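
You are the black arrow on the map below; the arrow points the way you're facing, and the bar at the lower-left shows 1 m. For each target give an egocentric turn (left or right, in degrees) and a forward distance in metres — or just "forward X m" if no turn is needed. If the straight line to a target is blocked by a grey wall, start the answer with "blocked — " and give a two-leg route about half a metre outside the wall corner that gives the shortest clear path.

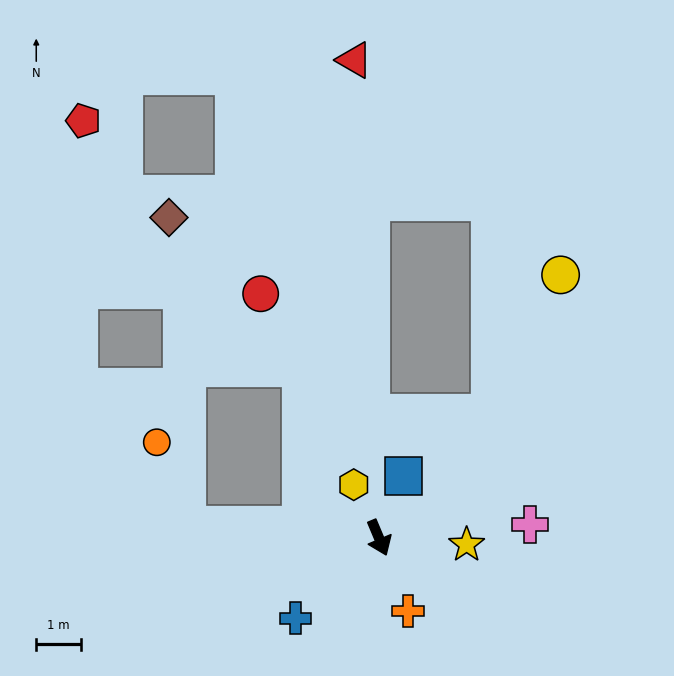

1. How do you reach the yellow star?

turn left 63°, forward 2.0 m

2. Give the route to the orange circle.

blocked — turn right 117°, forward 4.3 m, then turn right 66°, forward 2.0 m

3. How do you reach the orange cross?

forward 1.8 m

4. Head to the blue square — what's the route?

turn left 136°, forward 1.5 m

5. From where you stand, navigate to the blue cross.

turn right 69°, forward 2.6 m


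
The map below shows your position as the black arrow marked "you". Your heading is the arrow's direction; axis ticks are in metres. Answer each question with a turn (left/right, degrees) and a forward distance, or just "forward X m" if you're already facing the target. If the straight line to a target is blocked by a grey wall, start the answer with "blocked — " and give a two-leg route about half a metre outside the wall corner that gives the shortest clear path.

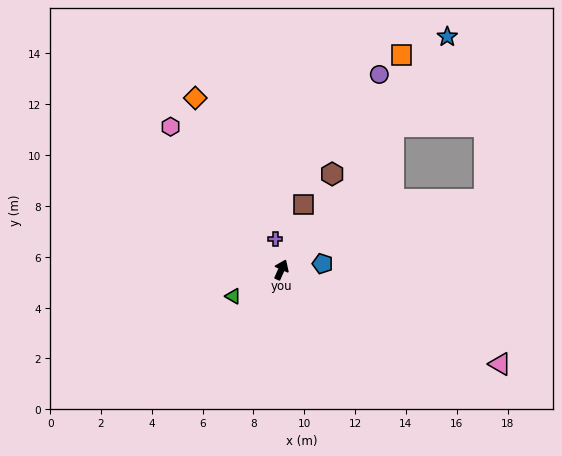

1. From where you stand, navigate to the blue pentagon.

turn right 58°, forward 1.6 m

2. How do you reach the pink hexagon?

turn left 62°, forward 7.1 m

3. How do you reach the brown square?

turn left 5°, forward 2.7 m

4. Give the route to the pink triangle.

turn right 89°, forward 9.4 m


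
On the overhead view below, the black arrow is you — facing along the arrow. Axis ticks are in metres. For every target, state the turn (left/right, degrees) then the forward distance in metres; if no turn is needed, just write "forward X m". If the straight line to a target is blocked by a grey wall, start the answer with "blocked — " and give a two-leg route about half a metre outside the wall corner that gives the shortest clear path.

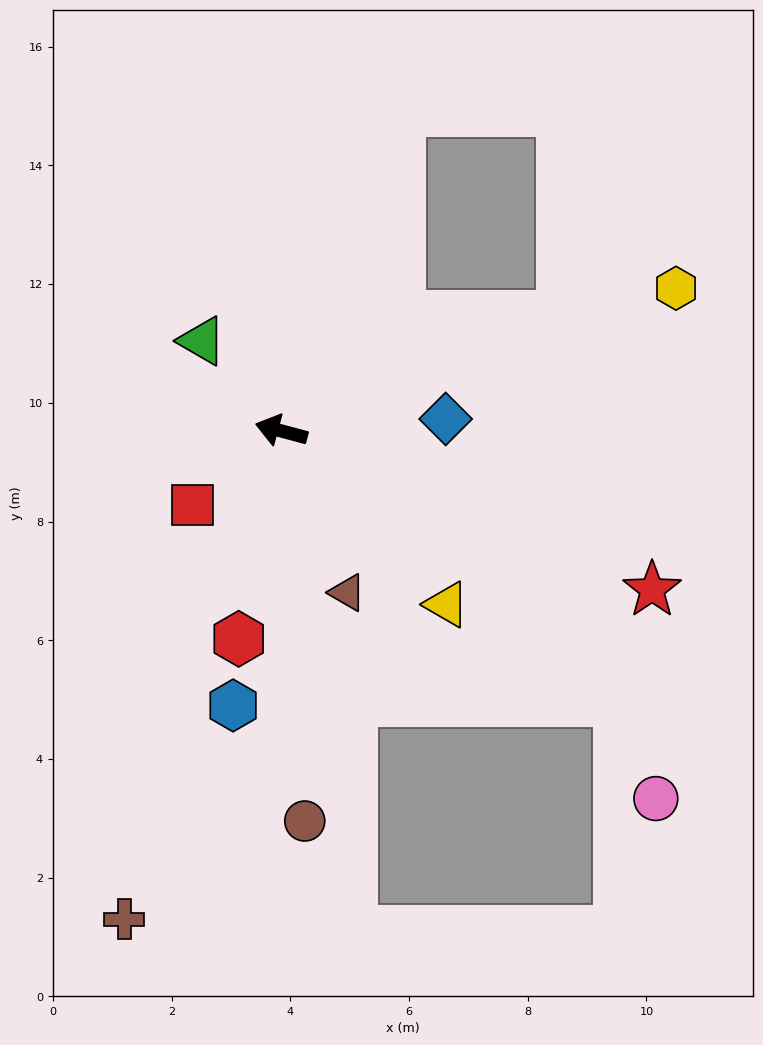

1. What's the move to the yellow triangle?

turn left 149°, forward 4.0 m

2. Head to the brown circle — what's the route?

turn left 108°, forward 6.6 m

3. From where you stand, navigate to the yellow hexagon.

turn right 145°, forward 7.1 m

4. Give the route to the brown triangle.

turn left 127°, forward 2.9 m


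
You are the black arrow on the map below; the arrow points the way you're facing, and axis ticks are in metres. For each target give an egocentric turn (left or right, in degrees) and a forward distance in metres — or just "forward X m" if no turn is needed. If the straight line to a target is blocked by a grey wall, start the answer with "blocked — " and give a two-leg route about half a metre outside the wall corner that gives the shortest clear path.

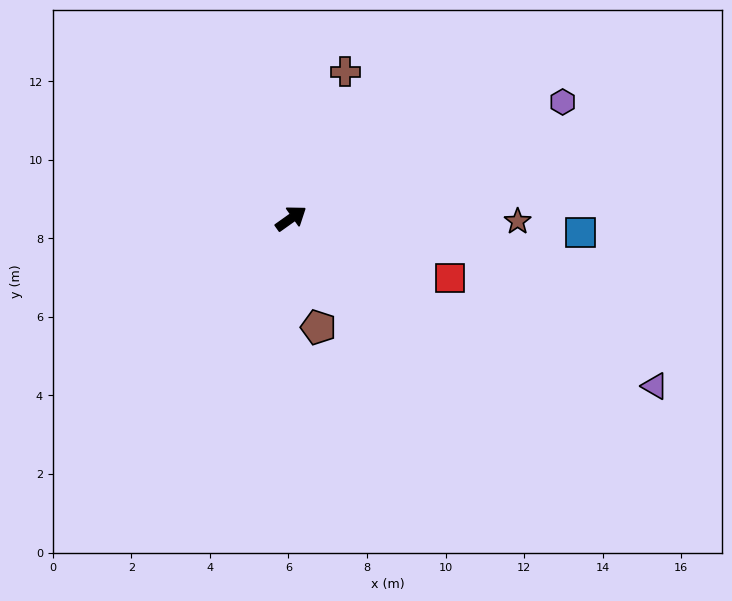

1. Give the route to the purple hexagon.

turn right 12°, forward 7.5 m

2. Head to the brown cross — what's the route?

turn left 34°, forward 4.0 m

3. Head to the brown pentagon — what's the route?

turn right 111°, forward 2.9 m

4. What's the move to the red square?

turn right 56°, forward 4.3 m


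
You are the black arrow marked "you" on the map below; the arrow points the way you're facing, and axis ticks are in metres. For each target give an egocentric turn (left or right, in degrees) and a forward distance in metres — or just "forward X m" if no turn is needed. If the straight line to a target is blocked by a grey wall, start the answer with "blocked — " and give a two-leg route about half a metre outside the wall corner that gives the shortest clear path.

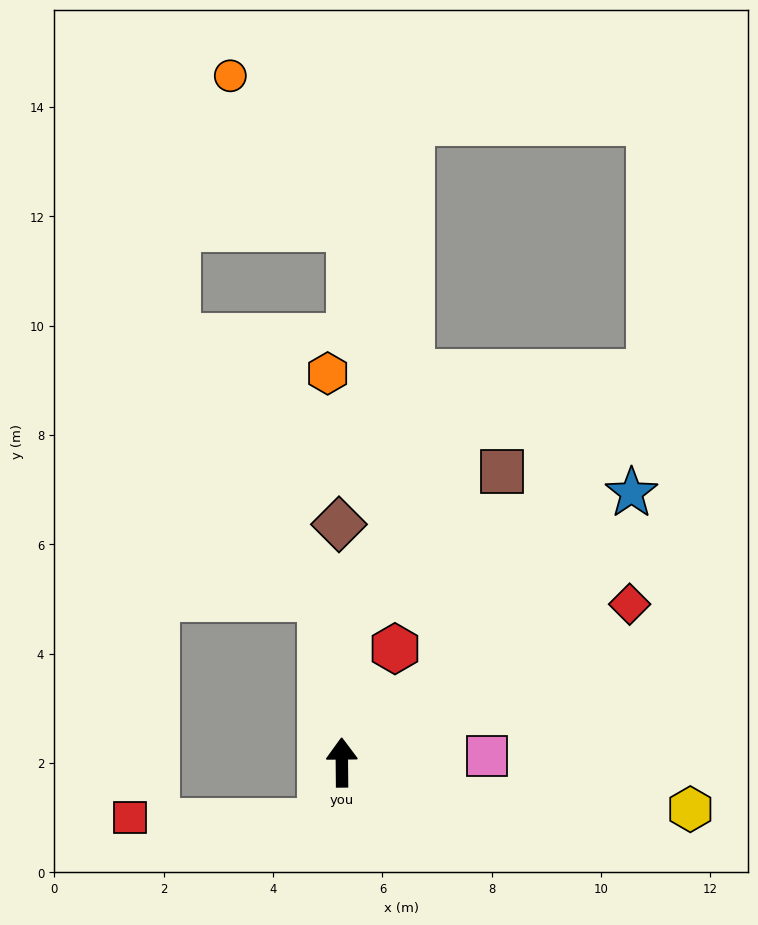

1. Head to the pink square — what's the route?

turn right 88°, forward 2.7 m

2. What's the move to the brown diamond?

forward 4.4 m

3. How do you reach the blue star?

turn right 48°, forward 7.2 m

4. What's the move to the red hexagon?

turn right 26°, forward 2.3 m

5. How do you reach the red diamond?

turn right 62°, forward 6.0 m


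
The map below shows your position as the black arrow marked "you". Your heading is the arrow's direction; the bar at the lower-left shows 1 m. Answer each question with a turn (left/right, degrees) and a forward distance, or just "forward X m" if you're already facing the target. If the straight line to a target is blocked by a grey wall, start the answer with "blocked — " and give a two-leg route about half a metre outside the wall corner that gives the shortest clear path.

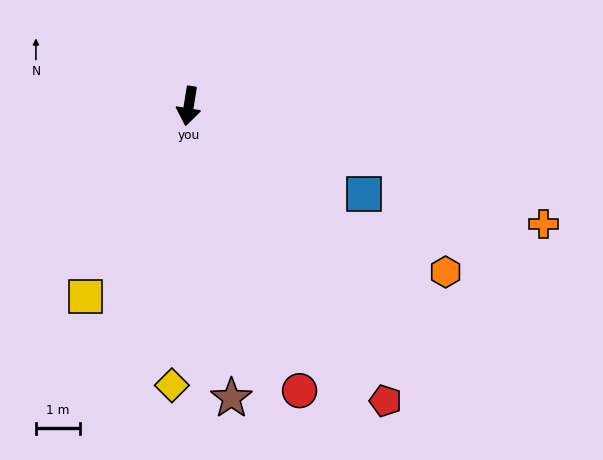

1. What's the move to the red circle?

turn left 30°, forward 7.0 m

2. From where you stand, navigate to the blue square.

turn left 73°, forward 4.5 m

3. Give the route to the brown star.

turn left 17°, forward 6.7 m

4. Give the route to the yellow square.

turn right 19°, forward 4.9 m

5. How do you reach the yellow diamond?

turn left 6°, forward 6.4 m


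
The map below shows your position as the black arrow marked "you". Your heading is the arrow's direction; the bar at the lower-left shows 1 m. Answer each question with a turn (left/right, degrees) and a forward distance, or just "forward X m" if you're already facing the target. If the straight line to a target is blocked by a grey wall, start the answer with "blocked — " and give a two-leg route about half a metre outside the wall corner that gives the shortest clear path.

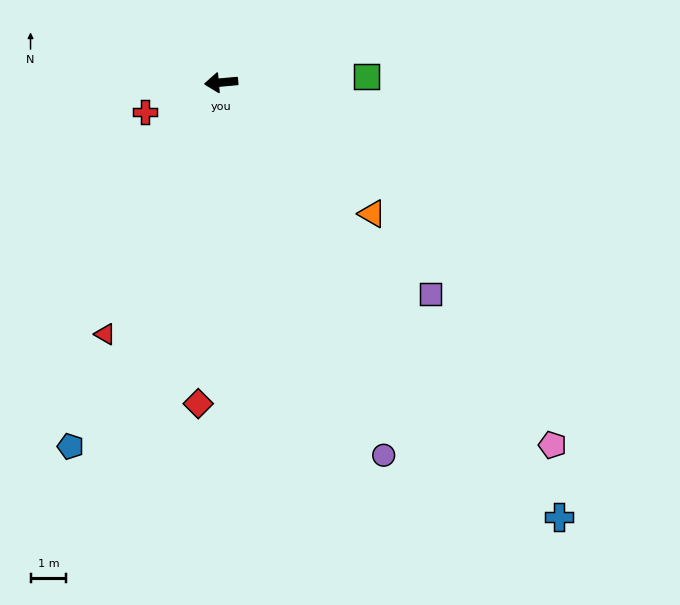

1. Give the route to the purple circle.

turn left 108°, forward 11.3 m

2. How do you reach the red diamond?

turn left 81°, forward 9.0 m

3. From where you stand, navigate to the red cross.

turn left 16°, forward 2.3 m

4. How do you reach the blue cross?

turn left 123°, forward 15.3 m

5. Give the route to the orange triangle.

turn left 134°, forward 5.6 m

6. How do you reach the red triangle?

turn left 60°, forward 7.7 m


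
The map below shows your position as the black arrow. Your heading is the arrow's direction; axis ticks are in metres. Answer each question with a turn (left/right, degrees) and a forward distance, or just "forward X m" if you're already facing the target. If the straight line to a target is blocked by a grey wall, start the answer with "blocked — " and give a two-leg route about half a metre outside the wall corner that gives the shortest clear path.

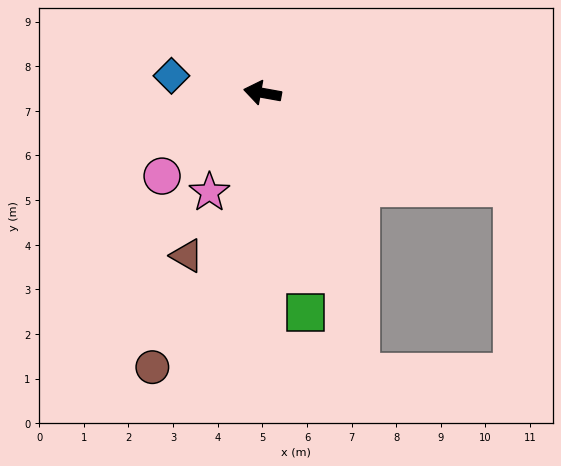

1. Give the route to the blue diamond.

forward 2.1 m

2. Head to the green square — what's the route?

turn left 111°, forward 5.0 m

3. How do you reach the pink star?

turn left 72°, forward 2.5 m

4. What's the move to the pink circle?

turn left 50°, forward 2.9 m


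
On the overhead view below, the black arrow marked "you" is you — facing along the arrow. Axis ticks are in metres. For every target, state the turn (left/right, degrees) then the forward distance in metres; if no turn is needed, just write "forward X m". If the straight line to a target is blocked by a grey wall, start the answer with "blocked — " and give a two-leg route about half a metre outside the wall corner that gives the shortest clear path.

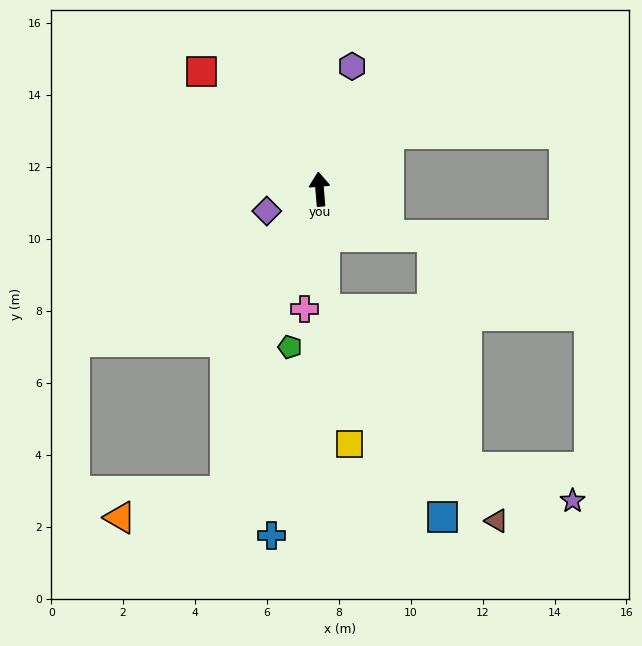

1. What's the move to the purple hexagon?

turn right 19°, forward 3.5 m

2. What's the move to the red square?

turn left 40°, forward 4.6 m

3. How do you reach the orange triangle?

blocked — turn left 158°, forward 8.8 m, then turn right 59°, forward 3.0 m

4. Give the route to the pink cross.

turn left 168°, forward 3.4 m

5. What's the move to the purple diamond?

turn left 108°, forward 1.6 m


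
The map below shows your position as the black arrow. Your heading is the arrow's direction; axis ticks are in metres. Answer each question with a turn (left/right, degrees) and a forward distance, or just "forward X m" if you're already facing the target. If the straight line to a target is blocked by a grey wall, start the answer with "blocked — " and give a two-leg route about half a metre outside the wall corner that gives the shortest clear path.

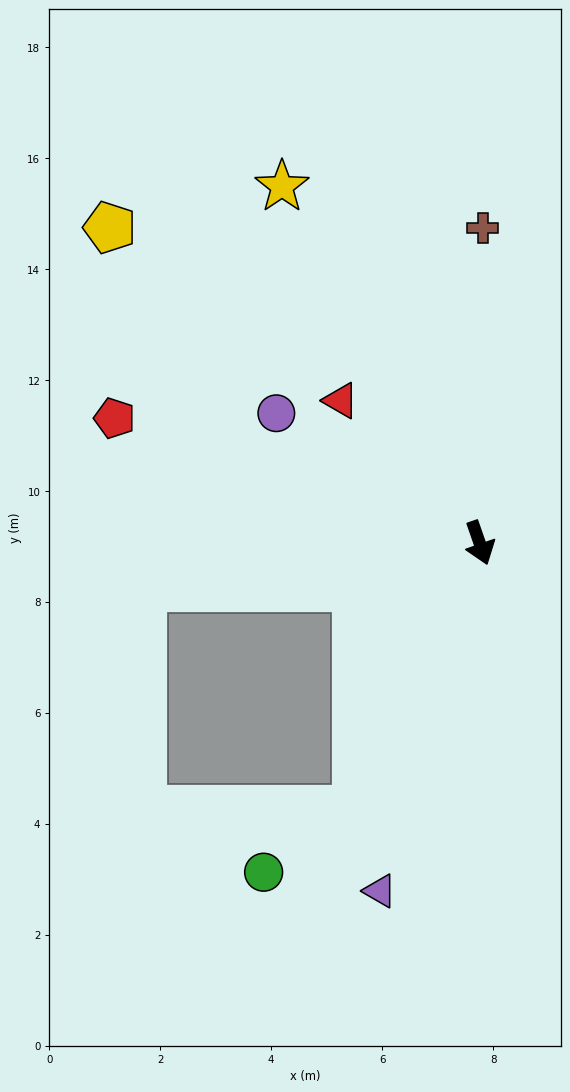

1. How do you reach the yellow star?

turn right 170°, forward 7.3 m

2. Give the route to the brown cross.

turn left 160°, forward 5.7 m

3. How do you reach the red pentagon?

turn right 128°, forward 7.0 m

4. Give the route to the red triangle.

turn right 155°, forward 3.6 m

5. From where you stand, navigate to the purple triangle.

turn right 35°, forward 6.5 m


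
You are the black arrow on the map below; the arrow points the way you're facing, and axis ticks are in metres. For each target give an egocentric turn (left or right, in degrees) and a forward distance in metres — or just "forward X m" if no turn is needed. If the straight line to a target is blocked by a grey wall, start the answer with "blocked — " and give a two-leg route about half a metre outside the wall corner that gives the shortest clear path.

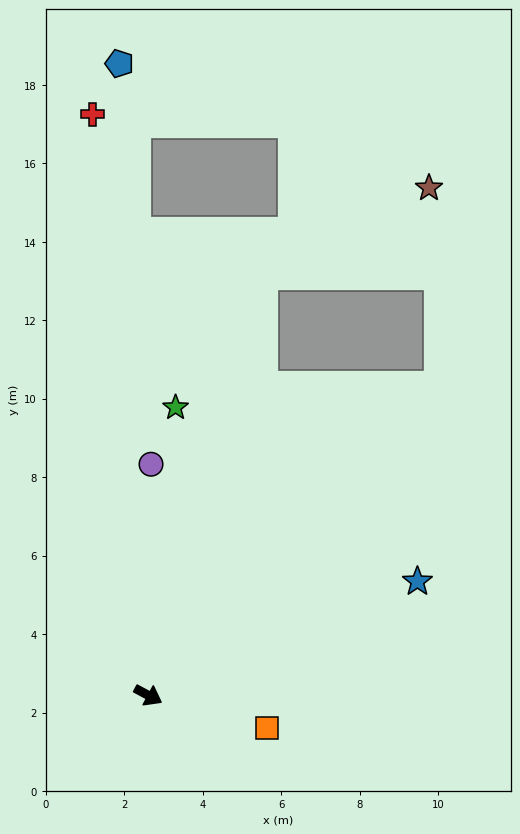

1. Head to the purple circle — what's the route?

turn left 118°, forward 5.9 m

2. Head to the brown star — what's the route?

blocked — turn left 103°, forward 11.1 m, then turn right 48°, forward 4.8 m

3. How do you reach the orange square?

turn left 13°, forward 3.1 m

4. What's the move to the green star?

turn left 113°, forward 7.4 m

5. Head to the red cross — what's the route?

turn left 124°, forward 14.9 m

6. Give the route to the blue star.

turn left 51°, forward 7.5 m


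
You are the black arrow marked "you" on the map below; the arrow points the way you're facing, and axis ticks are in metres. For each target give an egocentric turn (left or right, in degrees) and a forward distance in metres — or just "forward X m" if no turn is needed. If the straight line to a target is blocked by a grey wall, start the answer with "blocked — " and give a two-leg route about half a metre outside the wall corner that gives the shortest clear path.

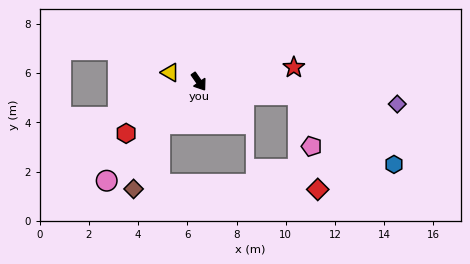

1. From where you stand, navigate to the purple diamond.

turn left 49°, forward 8.1 m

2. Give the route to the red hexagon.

turn right 89°, forward 3.6 m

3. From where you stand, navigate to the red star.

turn left 64°, forward 3.9 m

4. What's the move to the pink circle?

turn right 78°, forward 5.5 m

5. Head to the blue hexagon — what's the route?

blocked — turn left 48°, forward 4.1 m, then turn right 29°, forward 4.8 m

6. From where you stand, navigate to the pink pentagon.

blocked — turn left 48°, forward 4.1 m, then turn right 68°, forward 2.1 m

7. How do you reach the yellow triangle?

turn right 142°, forward 1.2 m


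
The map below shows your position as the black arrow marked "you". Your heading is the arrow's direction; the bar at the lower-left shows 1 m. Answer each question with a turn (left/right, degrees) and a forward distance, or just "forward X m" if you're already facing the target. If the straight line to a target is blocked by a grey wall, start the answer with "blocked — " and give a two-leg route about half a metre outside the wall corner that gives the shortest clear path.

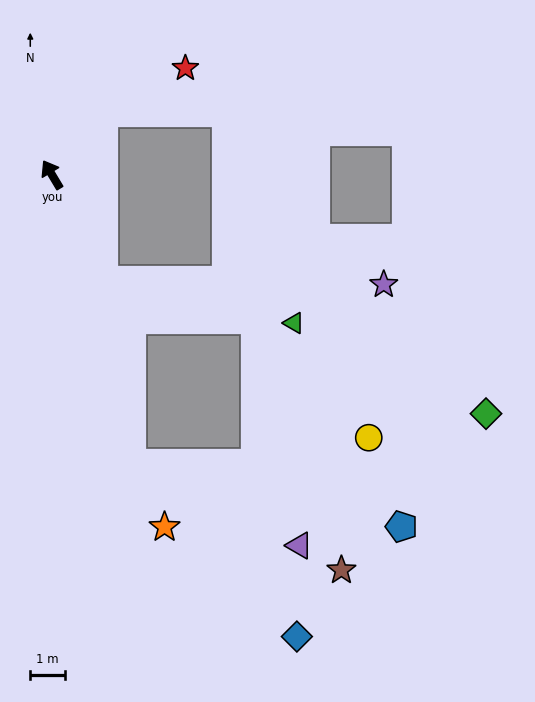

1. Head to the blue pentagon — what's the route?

blocked — turn left 164°, forward 8.6 m, then turn left 62°, forward 8.0 m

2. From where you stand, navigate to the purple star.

blocked — turn left 175°, forward 3.4 m, then turn left 63°, forward 8.0 m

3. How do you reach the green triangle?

blocked — turn left 175°, forward 3.4 m, then turn left 51°, forward 5.6 m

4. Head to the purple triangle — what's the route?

blocked — turn left 164°, forward 8.6 m, then turn left 49°, forward 5.4 m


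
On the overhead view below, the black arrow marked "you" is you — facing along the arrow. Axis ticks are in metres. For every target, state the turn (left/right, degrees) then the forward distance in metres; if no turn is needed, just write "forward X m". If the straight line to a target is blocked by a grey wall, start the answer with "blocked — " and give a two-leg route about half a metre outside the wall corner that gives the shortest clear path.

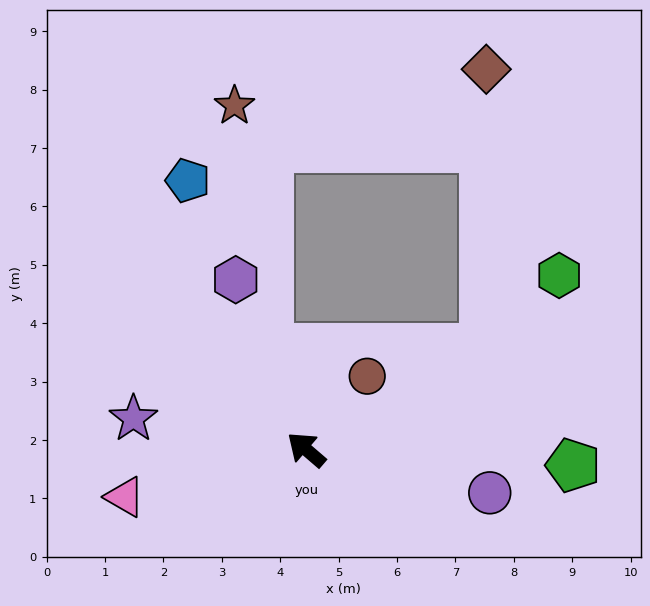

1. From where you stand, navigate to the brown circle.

turn right 89°, forward 1.6 m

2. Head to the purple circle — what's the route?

turn right 153°, forward 3.2 m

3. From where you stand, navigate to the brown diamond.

blocked — turn right 110°, forward 3.5 m, then turn left 60°, forward 4.8 m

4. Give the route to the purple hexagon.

turn right 27°, forward 3.1 m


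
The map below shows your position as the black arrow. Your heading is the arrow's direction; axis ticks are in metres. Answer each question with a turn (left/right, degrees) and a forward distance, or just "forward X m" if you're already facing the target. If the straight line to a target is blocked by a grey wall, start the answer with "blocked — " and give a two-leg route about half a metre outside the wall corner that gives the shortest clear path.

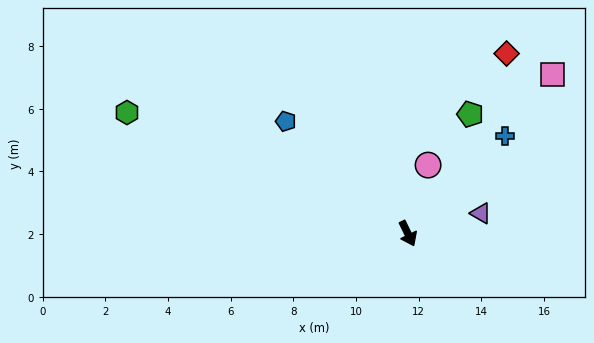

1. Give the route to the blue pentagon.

turn right 158°, forward 5.3 m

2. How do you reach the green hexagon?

turn right 139°, forward 9.8 m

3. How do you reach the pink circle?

turn left 138°, forward 2.3 m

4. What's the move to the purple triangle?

turn left 80°, forward 2.4 m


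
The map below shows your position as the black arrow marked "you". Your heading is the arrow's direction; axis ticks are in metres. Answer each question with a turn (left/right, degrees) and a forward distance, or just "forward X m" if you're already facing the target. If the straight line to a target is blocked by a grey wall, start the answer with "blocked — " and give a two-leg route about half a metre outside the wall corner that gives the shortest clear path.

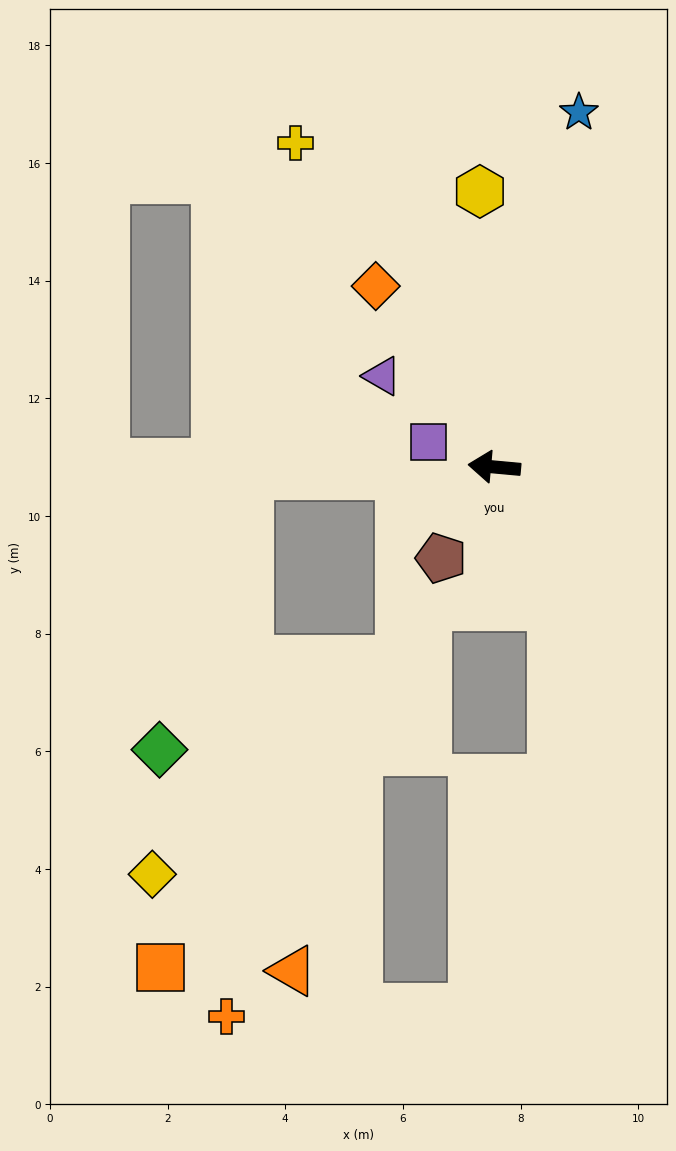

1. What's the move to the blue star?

turn right 98°, forward 6.2 m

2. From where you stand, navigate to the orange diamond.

turn right 52°, forward 3.7 m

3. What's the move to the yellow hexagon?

turn right 82°, forward 4.7 m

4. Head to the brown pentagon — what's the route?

turn left 65°, forward 1.8 m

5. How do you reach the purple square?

turn right 16°, forward 1.2 m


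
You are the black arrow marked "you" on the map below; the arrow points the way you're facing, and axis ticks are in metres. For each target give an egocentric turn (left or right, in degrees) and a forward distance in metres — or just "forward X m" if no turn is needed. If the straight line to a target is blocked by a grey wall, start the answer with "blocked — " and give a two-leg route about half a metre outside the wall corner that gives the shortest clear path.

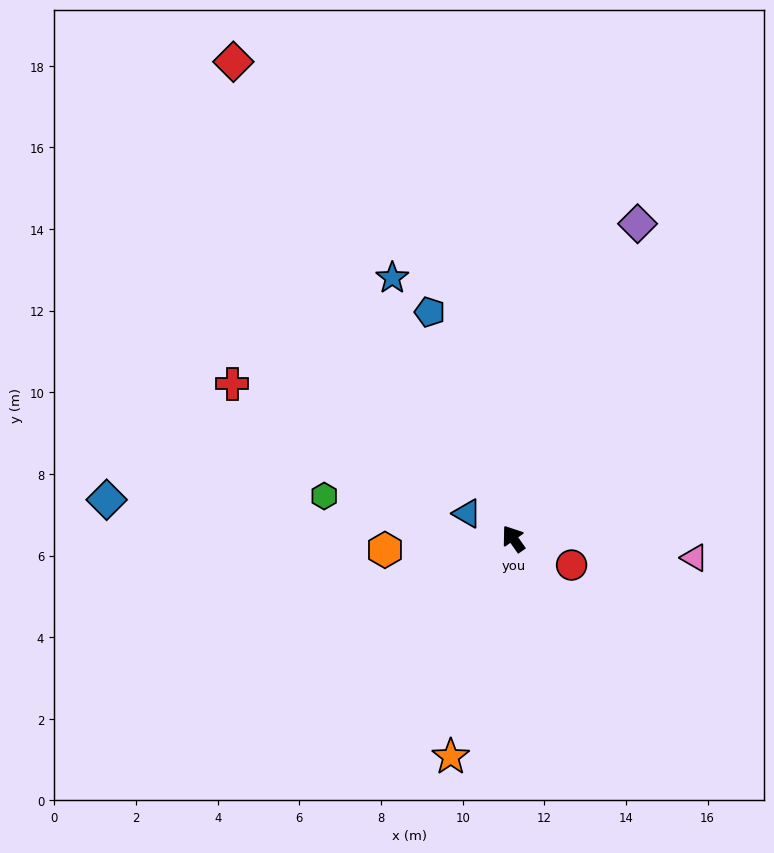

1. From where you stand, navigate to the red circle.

turn right 150°, forward 1.6 m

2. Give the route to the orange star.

turn left 129°, forward 5.6 m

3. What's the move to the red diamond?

turn right 5°, forward 13.5 m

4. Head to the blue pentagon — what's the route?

turn right 15°, forward 5.9 m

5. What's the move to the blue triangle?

turn left 26°, forward 1.3 m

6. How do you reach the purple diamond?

turn right 57°, forward 8.3 m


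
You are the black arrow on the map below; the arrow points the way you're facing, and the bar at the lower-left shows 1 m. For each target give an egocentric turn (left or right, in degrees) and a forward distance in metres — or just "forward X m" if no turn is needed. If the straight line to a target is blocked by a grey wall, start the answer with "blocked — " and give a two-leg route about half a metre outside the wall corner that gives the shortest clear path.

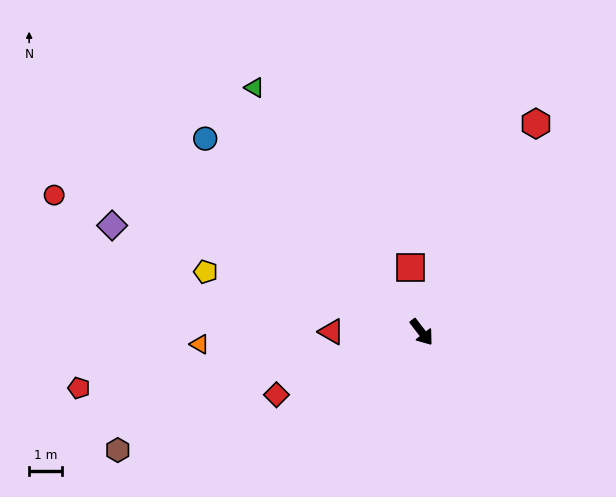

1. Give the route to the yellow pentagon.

turn right 143°, forward 6.9 m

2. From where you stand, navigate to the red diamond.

turn right 104°, forward 4.9 m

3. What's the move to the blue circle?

turn right 170°, forward 8.9 m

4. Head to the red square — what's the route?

turn left 152°, forward 2.0 m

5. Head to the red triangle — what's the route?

turn right 128°, forward 2.8 m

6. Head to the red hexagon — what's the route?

turn left 114°, forward 7.3 m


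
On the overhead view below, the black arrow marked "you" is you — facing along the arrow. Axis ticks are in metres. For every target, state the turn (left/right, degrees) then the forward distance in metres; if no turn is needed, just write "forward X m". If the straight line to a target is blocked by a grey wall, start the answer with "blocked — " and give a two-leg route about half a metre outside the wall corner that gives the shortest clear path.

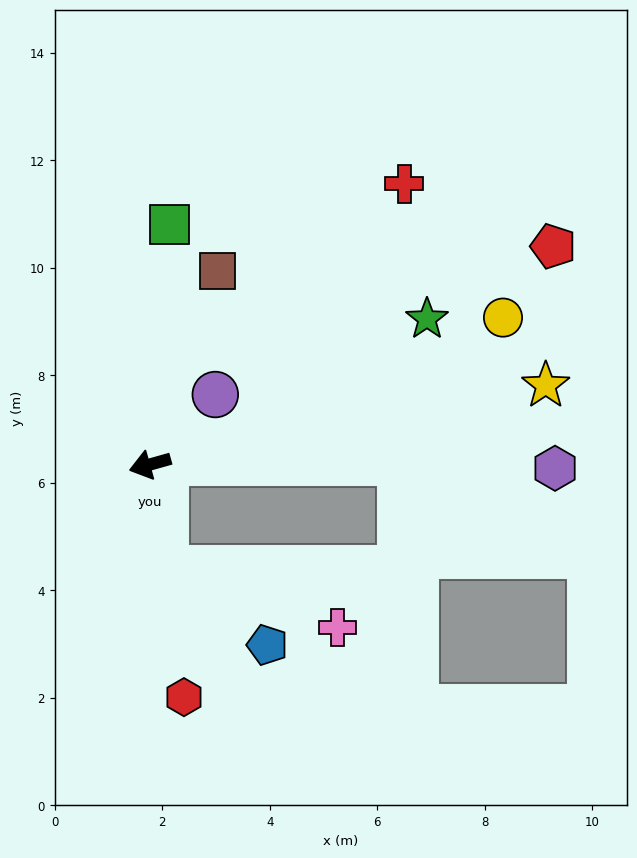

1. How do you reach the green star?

turn right 168°, forward 5.8 m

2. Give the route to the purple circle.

turn right 149°, forward 1.8 m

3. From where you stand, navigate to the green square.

turn right 110°, forward 4.5 m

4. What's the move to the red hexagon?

turn left 83°, forward 4.4 m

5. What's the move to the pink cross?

blocked — turn left 83°, forward 2.0 m, then turn left 62°, forward 3.4 m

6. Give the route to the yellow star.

turn left 176°, forward 7.5 m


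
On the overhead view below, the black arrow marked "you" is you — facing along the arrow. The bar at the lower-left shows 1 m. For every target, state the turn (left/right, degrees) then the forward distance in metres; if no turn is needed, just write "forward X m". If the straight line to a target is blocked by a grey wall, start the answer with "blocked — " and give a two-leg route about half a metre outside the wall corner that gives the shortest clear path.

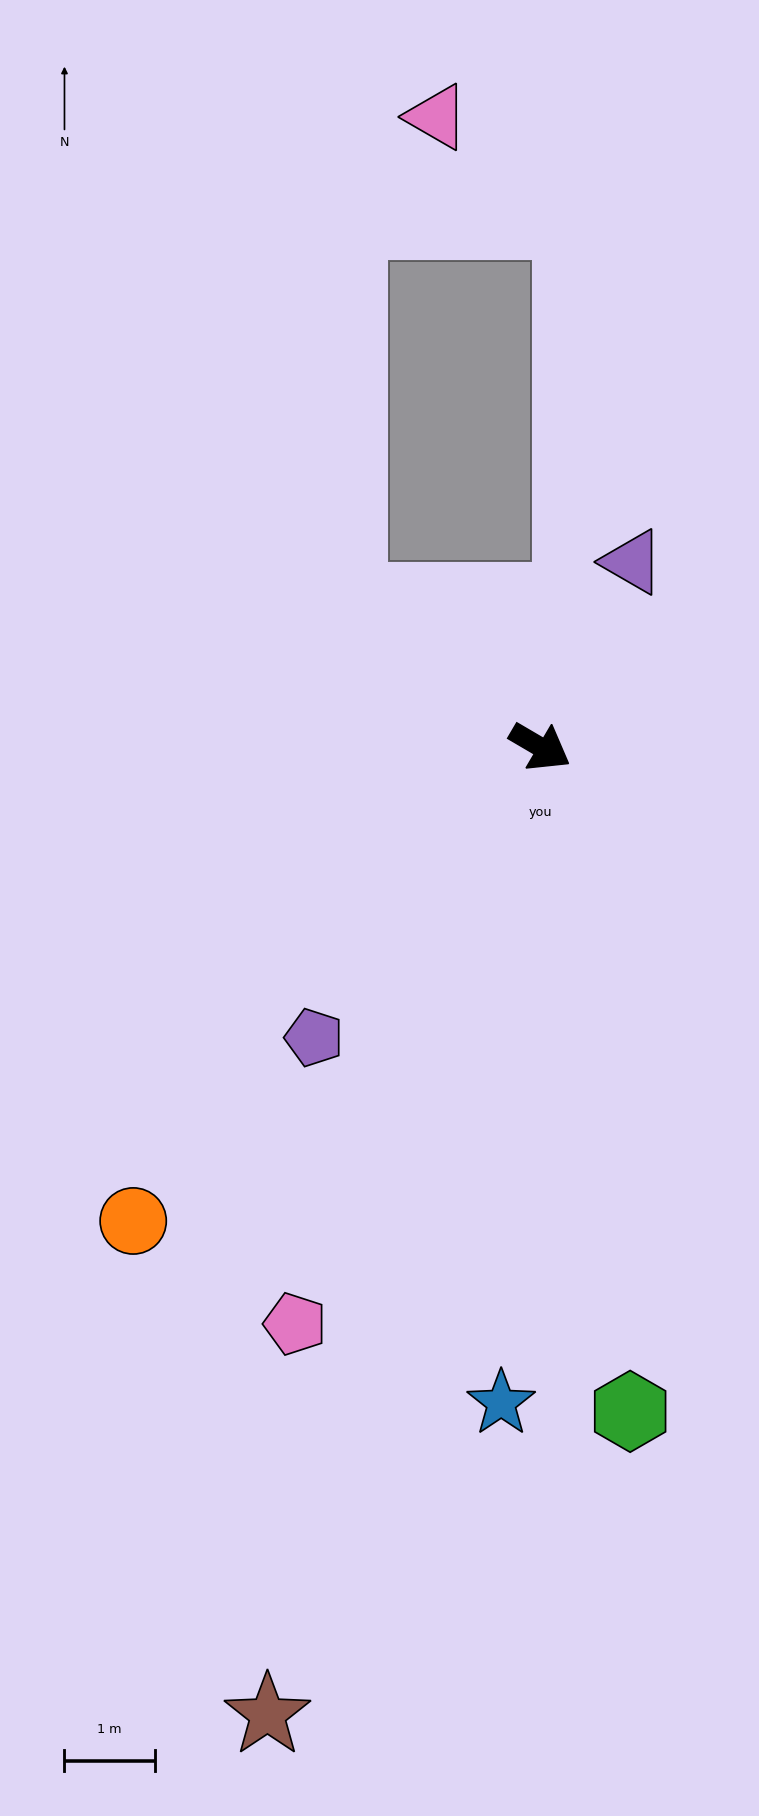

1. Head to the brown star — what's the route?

turn right 75°, forward 11.1 m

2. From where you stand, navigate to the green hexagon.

turn right 52°, forward 7.4 m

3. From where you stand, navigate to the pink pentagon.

turn right 83°, forward 6.9 m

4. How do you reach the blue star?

turn right 63°, forward 7.3 m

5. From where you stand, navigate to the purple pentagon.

turn right 98°, forward 4.1 m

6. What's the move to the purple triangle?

turn left 94°, forward 2.3 m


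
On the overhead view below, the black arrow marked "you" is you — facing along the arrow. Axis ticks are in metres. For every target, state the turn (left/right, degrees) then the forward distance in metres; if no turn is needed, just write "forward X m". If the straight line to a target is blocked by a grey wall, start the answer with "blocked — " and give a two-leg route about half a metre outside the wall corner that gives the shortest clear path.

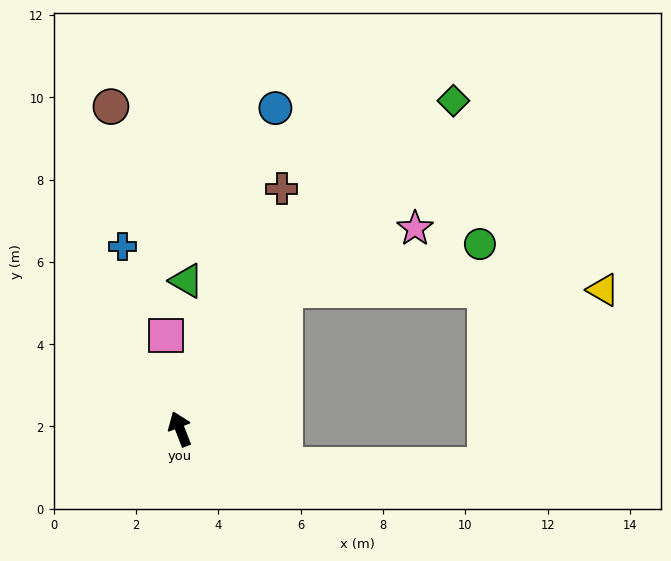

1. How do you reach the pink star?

blocked — turn right 59°, forward 4.2 m, then turn right 26°, forward 3.5 m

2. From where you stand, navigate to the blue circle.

turn right 38°, forward 8.1 m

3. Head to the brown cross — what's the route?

turn right 44°, forward 6.3 m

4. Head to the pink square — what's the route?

turn right 13°, forward 2.3 m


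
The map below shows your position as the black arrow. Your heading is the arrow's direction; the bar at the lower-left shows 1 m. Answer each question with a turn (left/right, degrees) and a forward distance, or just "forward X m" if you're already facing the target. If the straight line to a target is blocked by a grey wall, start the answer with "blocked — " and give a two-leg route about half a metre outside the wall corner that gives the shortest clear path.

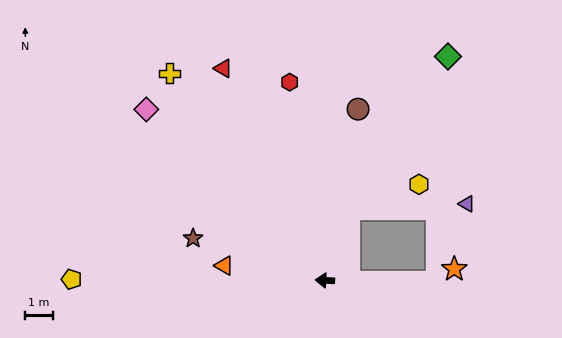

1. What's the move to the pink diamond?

turn right 41°, forward 9.0 m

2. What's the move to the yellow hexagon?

blocked — turn right 106°, forward 2.8 m, then turn right 52°, forward 2.7 m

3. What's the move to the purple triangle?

blocked — turn right 106°, forward 2.8 m, then turn right 69°, forward 4.3 m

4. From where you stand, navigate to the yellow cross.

turn right 50°, forward 9.5 m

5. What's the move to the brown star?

turn right 15°, forward 5.0 m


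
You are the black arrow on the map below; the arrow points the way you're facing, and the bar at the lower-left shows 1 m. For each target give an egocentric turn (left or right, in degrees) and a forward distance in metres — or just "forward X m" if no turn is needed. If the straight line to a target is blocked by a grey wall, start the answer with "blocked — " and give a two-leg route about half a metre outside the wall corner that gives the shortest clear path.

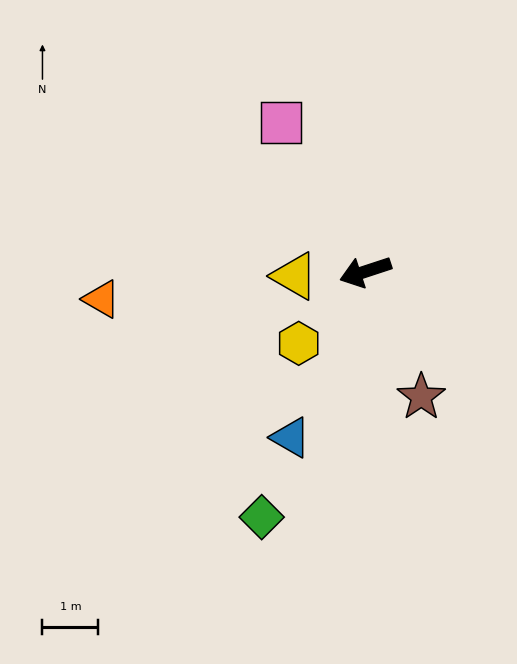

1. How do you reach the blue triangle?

turn left 48°, forward 3.3 m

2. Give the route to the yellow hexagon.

turn left 29°, forward 1.8 m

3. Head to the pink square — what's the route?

turn right 79°, forward 3.1 m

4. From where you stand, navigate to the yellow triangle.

turn right 15°, forward 1.3 m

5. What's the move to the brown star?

turn left 96°, forward 2.5 m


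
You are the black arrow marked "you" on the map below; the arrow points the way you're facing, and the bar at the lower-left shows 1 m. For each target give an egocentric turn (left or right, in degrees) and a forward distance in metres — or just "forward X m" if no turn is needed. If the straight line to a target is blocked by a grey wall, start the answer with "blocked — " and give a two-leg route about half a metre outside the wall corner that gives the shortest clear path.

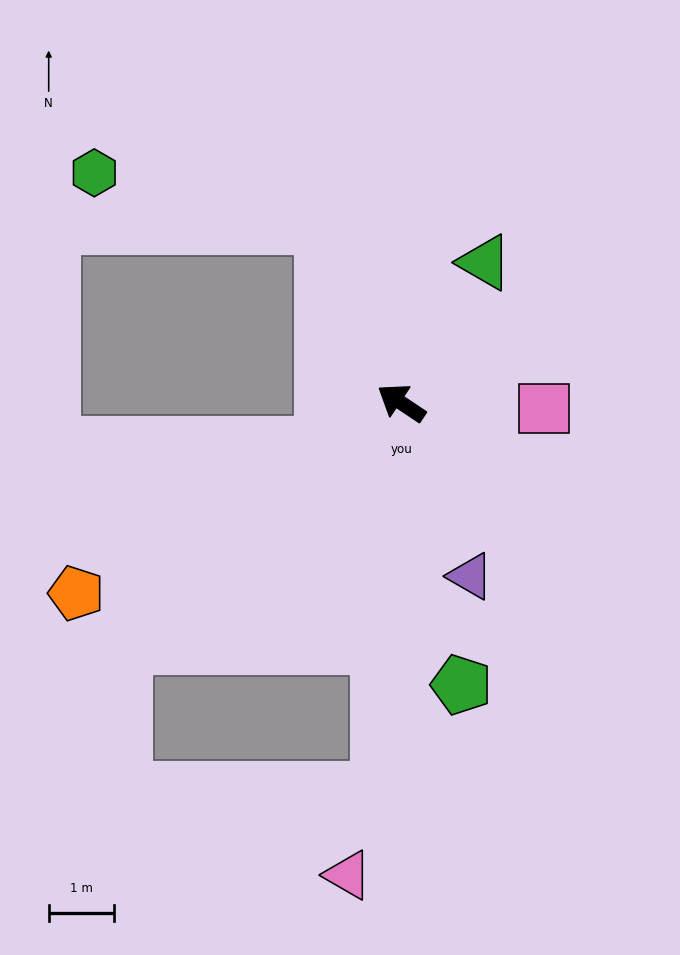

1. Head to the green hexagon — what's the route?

blocked — turn right 32°, forward 3.0 m, then turn left 53°, forward 3.6 m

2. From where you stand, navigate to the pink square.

turn right 148°, forward 2.2 m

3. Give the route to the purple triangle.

turn left 146°, forward 2.9 m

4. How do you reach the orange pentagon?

turn left 64°, forward 5.8 m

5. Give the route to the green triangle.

turn right 87°, forward 2.5 m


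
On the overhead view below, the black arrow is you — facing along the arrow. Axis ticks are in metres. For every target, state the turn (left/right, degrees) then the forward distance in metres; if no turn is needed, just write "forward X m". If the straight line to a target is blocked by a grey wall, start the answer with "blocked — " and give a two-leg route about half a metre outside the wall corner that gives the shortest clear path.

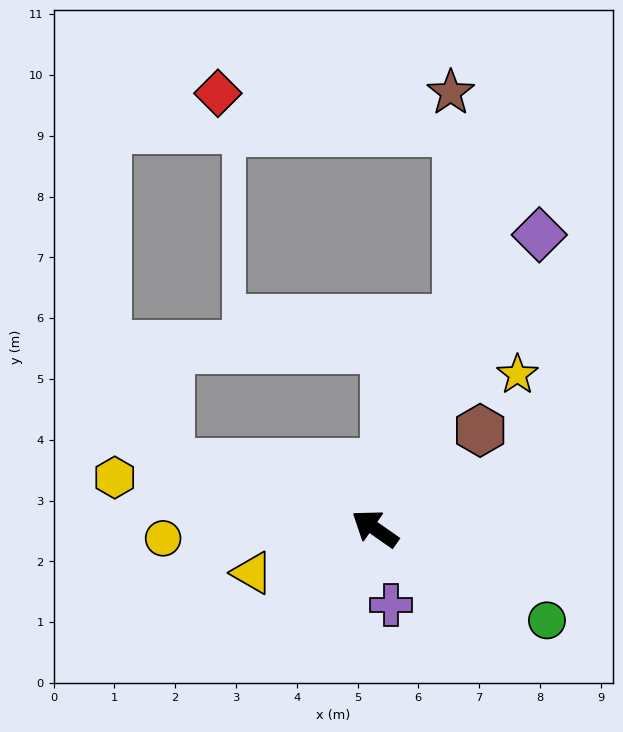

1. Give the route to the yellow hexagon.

turn left 24°, forward 4.4 m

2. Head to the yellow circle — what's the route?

turn left 38°, forward 3.5 m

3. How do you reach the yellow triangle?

turn left 55°, forward 2.1 m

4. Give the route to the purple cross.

turn left 137°, forward 1.3 m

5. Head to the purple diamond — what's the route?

turn right 84°, forward 5.5 m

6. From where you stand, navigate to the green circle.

turn right 173°, forward 3.2 m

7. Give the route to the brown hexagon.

turn right 102°, forward 2.4 m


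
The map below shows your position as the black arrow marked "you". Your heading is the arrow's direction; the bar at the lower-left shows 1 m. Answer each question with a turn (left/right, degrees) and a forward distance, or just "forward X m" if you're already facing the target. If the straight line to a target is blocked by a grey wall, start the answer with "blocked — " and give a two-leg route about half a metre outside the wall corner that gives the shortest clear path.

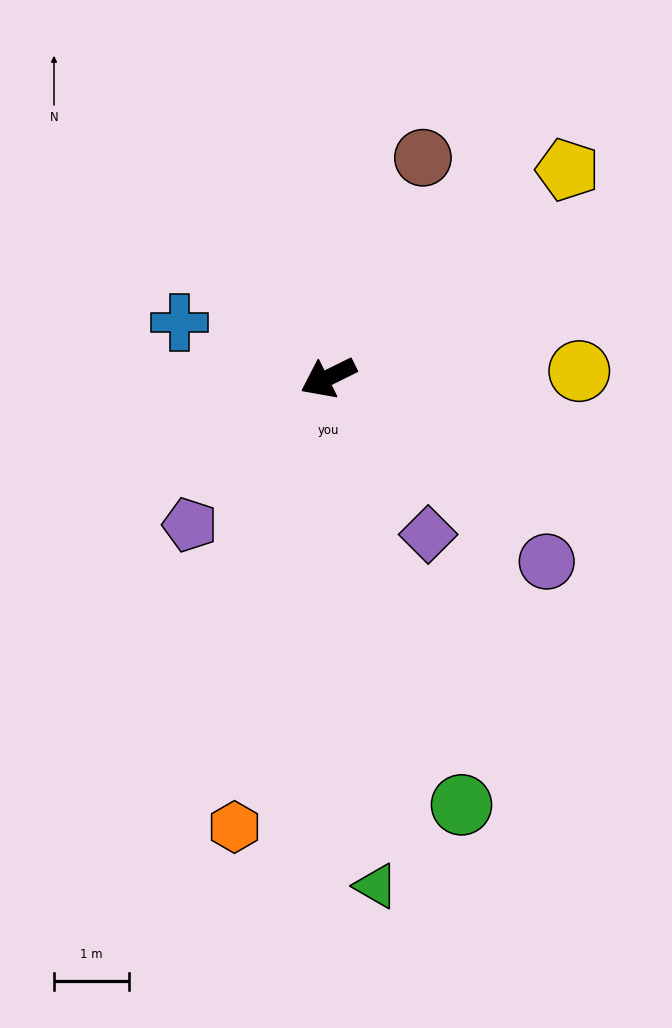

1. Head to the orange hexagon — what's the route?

turn left 52°, forward 6.2 m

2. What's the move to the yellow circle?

turn left 155°, forward 3.4 m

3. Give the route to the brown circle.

turn right 140°, forward 3.2 m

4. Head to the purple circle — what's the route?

turn left 114°, forward 3.8 m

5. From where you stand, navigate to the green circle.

turn left 81°, forward 6.0 m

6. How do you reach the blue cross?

turn right 47°, forward 2.1 m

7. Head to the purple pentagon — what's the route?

turn left 20°, forward 2.7 m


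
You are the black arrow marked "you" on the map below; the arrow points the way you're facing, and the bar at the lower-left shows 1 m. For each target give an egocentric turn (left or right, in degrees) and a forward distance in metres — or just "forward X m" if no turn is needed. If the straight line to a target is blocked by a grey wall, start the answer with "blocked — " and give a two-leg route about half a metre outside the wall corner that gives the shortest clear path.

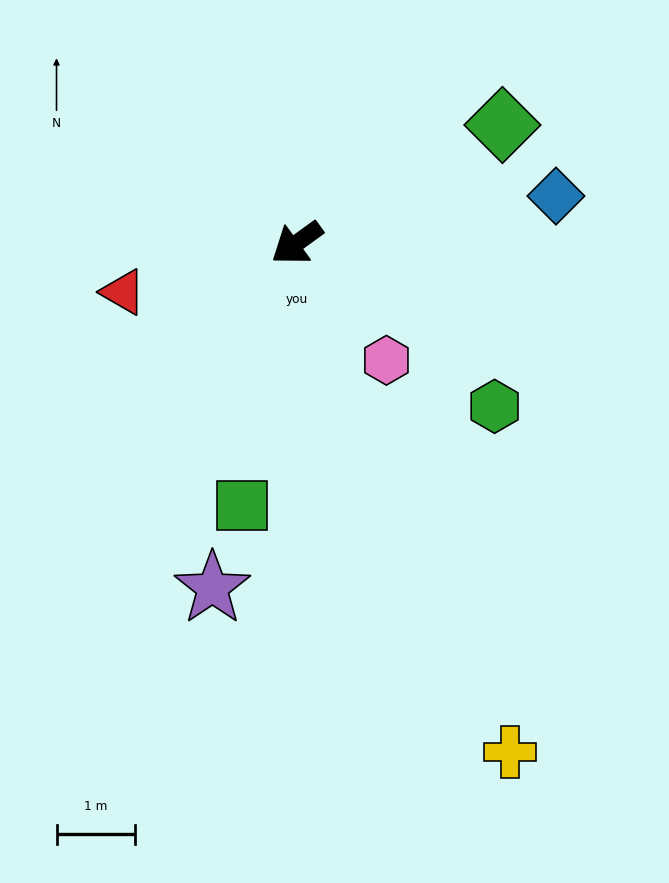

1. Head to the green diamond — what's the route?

turn left 174°, forward 3.0 m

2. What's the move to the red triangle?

turn right 20°, forward 2.3 m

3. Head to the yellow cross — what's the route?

turn left 77°, forward 7.1 m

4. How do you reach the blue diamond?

turn left 154°, forward 3.4 m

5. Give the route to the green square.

turn left 42°, forward 3.4 m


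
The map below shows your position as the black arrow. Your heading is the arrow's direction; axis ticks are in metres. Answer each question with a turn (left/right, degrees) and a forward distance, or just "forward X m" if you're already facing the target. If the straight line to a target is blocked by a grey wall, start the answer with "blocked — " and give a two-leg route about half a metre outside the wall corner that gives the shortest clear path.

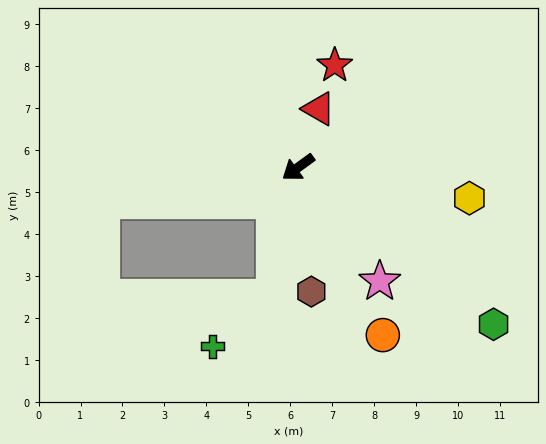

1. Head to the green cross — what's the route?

blocked — turn left 43°, forward 3.1 m, then turn right 40°, forward 1.9 m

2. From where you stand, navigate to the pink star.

turn left 90°, forward 3.3 m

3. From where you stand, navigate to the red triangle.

turn right 145°, forward 1.5 m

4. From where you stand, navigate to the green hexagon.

turn left 105°, forward 6.0 m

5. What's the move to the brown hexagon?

turn left 60°, forward 3.0 m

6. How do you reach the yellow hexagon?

turn left 134°, forward 4.1 m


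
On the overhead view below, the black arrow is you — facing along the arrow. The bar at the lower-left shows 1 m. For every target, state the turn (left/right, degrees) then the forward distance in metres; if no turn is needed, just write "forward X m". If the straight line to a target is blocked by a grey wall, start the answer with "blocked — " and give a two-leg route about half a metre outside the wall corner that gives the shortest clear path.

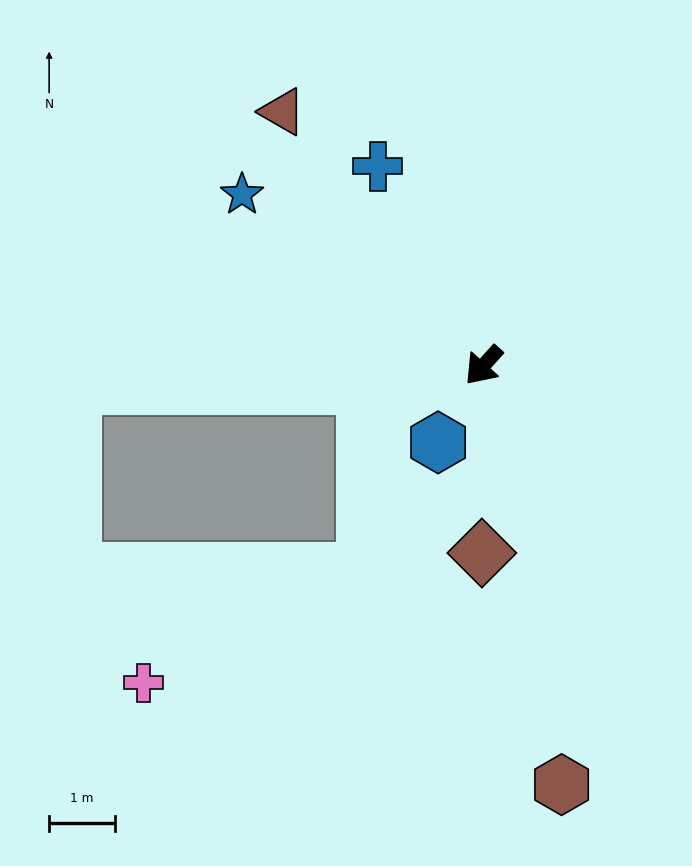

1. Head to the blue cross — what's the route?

turn right 110°, forward 3.4 m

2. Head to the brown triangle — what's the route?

turn right 100°, forward 4.9 m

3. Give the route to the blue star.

turn right 83°, forward 4.5 m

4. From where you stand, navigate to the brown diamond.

turn left 41°, forward 2.9 m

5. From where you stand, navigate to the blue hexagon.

turn left 11°, forward 1.4 m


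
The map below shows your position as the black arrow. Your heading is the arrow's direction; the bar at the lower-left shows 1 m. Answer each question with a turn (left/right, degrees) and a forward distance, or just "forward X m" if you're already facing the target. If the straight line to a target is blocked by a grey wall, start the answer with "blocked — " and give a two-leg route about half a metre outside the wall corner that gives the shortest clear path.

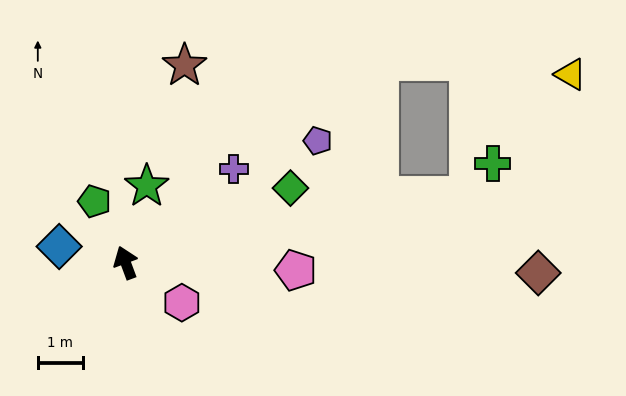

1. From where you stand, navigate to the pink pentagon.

turn right 113°, forward 3.8 m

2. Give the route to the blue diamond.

turn left 56°, forward 1.5 m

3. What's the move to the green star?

turn right 36°, forward 1.8 m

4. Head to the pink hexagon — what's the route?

turn right 146°, forward 1.5 m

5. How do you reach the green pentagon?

turn left 7°, forward 1.5 m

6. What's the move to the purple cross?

turn right 70°, forward 3.2 m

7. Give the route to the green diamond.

turn right 86°, forward 4.0 m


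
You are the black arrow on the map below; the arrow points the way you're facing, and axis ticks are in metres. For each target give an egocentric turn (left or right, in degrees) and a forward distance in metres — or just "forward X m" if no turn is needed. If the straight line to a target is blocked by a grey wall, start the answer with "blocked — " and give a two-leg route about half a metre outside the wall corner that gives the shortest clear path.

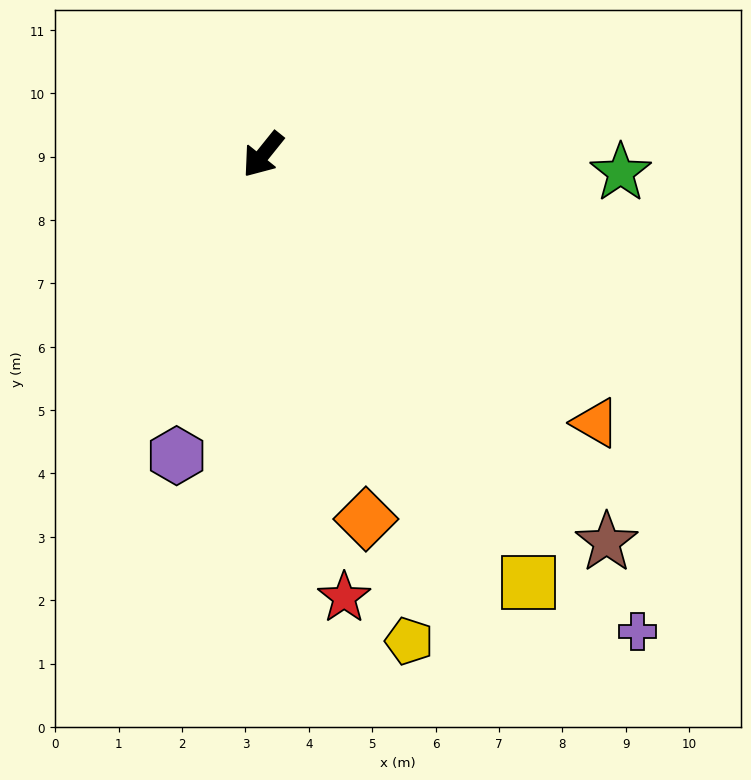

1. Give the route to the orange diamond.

turn left 55°, forward 6.0 m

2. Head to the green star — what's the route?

turn left 126°, forward 5.7 m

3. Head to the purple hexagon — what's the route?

turn left 23°, forward 4.9 m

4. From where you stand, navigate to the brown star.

turn left 80°, forward 8.2 m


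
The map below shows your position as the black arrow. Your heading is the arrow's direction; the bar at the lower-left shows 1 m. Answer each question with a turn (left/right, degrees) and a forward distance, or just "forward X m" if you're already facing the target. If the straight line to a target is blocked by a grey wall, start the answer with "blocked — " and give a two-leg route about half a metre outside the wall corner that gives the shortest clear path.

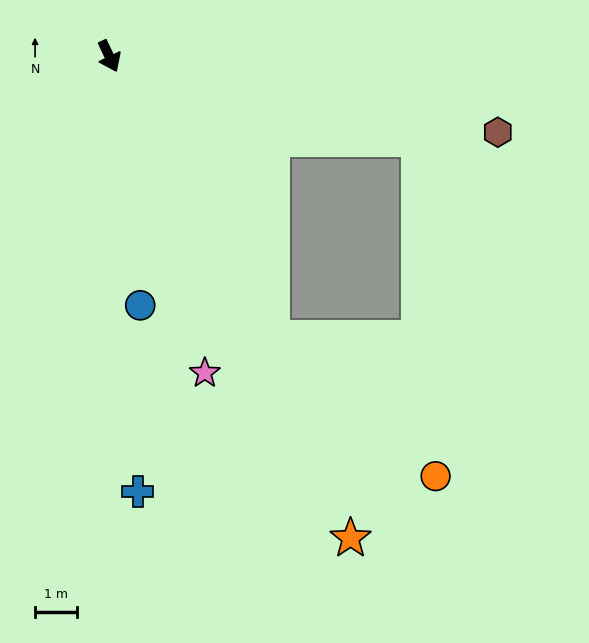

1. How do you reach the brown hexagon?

turn left 54°, forward 9.5 m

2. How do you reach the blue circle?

turn right 18°, forward 6.0 m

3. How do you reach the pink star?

turn right 8°, forward 7.9 m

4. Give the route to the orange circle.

blocked — turn left 5°, forward 7.8 m, then turn left 19°, forward 5.1 m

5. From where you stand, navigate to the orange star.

forward 12.9 m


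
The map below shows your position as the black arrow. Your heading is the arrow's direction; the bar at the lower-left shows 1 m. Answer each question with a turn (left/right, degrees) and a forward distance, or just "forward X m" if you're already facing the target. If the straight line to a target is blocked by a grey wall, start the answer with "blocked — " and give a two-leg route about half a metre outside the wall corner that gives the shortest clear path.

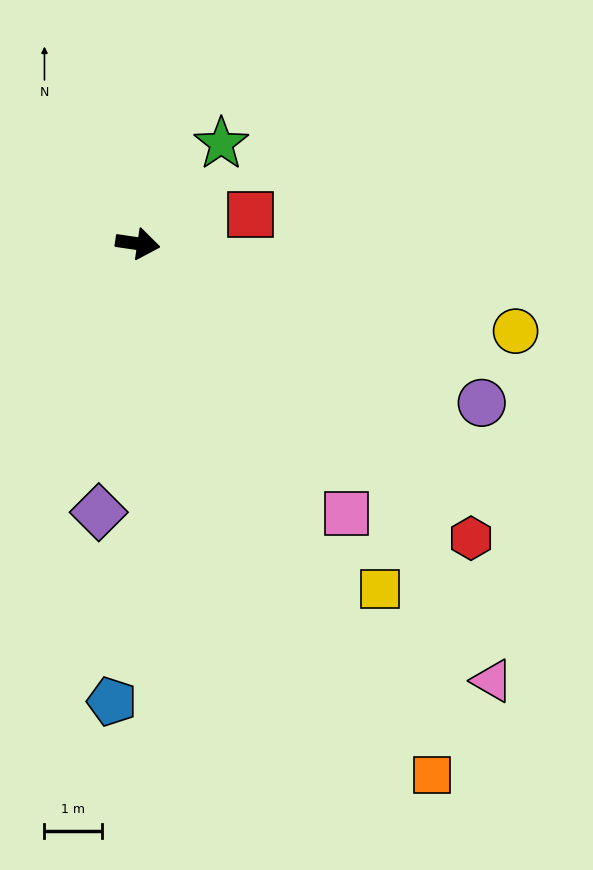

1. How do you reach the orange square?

turn right 53°, forward 10.6 m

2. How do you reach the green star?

turn left 59°, forward 2.3 m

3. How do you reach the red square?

turn left 23°, forward 2.0 m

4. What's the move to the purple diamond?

turn right 90°, forward 4.7 m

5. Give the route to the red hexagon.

turn right 33°, forward 7.7 m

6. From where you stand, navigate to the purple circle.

turn right 16°, forward 6.6 m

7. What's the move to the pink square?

turn right 44°, forward 5.9 m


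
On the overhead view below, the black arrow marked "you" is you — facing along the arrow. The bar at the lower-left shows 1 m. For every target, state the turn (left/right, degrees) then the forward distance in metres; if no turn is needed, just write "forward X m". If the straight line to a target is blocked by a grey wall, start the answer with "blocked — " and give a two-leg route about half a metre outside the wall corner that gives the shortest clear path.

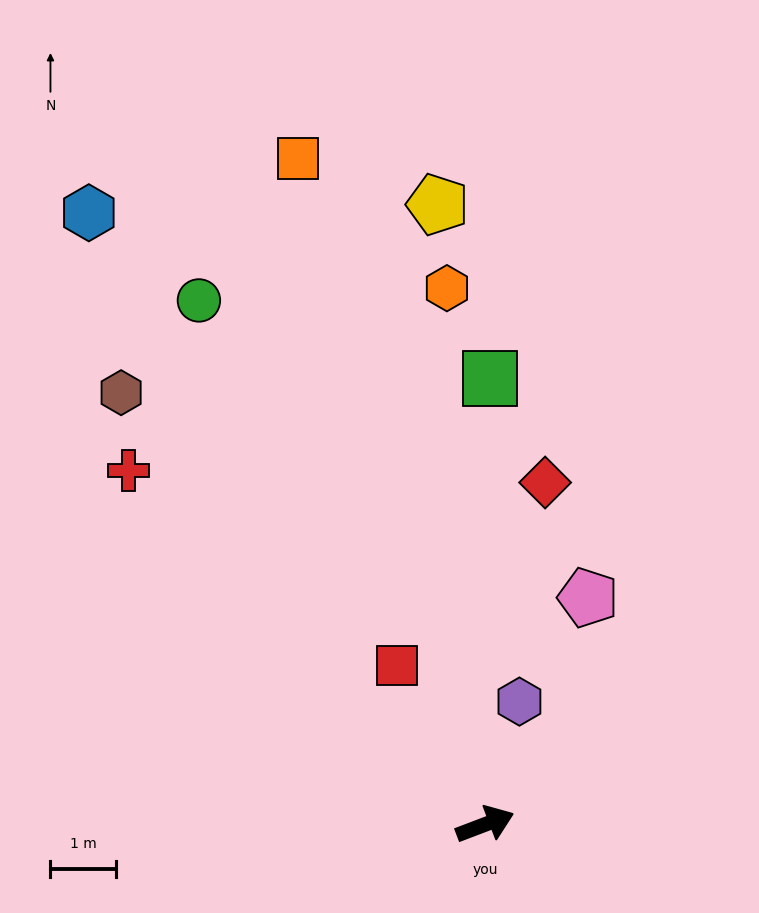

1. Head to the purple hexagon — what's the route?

turn left 54°, forward 1.9 m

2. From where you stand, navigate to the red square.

turn left 98°, forward 2.8 m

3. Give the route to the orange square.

turn left 85°, forward 10.5 m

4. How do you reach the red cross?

turn left 114°, forward 7.7 m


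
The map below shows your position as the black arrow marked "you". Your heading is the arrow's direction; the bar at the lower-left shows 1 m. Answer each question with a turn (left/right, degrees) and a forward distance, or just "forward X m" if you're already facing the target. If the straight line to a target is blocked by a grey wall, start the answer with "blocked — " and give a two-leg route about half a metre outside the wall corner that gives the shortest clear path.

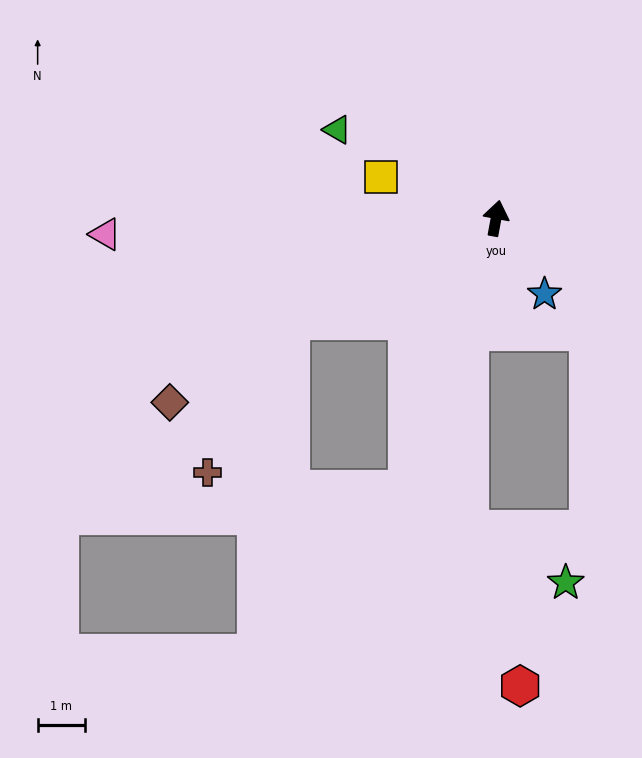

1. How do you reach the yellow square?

turn left 81°, forward 2.6 m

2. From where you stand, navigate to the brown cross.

blocked — turn left 126°, forward 4.9 m, then turn left 36°, forward 3.7 m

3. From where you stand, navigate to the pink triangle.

turn left 103°, forward 8.3 m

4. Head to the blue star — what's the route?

turn right 137°, forward 1.9 m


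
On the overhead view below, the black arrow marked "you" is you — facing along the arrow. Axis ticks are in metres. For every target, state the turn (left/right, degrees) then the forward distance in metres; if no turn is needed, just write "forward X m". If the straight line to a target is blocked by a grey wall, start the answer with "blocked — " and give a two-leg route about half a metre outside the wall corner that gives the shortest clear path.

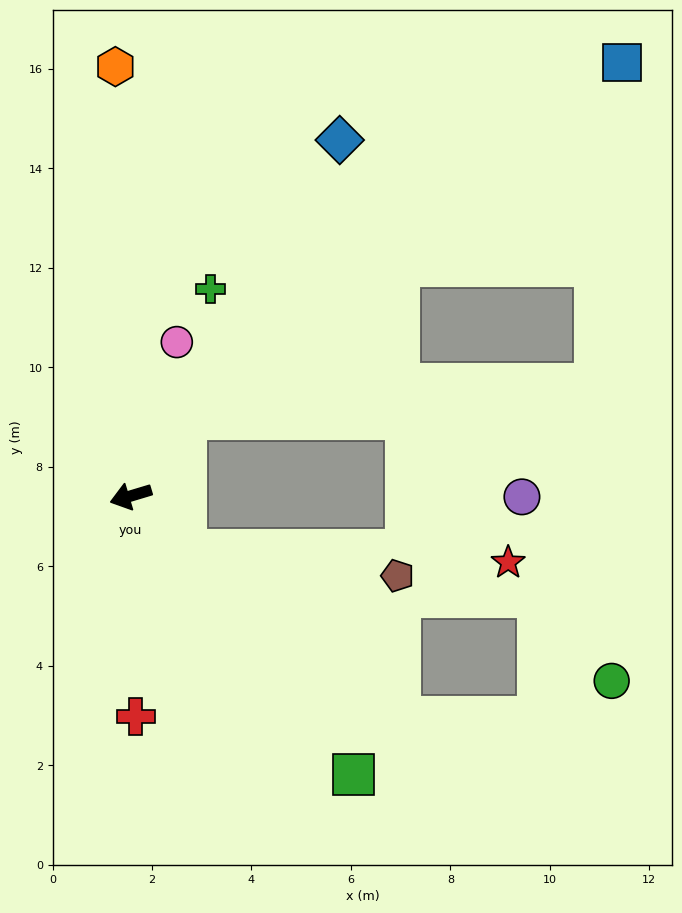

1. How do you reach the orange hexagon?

turn right 105°, forward 8.6 m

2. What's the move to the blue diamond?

turn right 137°, forward 8.3 m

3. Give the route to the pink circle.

turn right 123°, forward 3.2 m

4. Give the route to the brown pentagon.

blocked — turn left 119°, forward 1.5 m, then turn left 37°, forward 4.3 m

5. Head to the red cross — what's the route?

turn left 75°, forward 4.4 m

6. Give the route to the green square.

turn left 112°, forward 7.2 m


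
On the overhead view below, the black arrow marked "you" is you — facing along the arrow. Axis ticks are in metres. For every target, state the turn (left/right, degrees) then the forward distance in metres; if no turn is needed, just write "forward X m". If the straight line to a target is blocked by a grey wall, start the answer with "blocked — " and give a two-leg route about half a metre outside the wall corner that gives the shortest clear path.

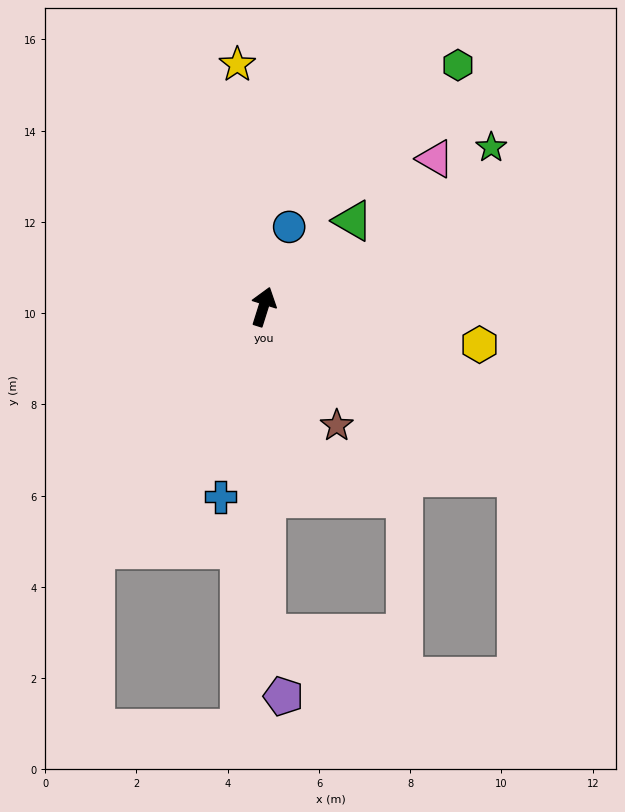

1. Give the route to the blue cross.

turn right 175°, forward 4.3 m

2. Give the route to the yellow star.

turn left 24°, forward 5.3 m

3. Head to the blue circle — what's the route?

forward 1.8 m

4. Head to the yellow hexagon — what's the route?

turn right 83°, forward 4.8 m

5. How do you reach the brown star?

turn right 131°, forward 3.1 m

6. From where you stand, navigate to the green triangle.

turn right 29°, forward 2.7 m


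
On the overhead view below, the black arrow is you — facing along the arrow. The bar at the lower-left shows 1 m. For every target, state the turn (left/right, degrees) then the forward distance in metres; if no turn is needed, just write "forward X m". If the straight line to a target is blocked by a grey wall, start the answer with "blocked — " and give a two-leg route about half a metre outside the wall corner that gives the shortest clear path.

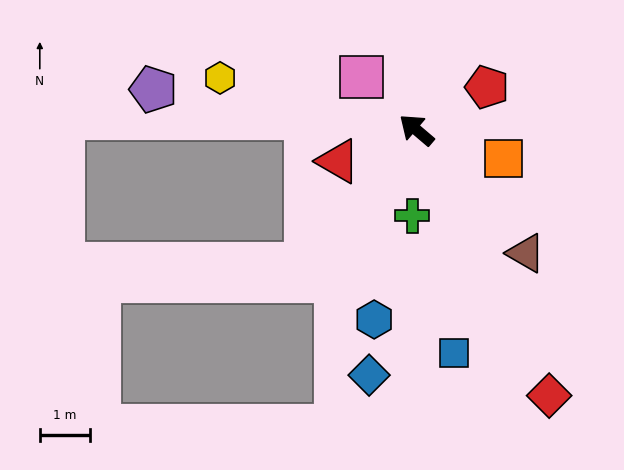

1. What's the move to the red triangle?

turn left 62°, forward 1.7 m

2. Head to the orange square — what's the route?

turn right 158°, forward 1.8 m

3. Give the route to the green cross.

turn left 128°, forward 1.7 m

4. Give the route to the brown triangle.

turn left 172°, forward 3.3 m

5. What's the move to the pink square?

turn right 4°, forward 1.5 m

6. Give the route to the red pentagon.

turn right 108°, forward 1.6 m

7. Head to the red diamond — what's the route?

turn left 157°, forward 5.9 m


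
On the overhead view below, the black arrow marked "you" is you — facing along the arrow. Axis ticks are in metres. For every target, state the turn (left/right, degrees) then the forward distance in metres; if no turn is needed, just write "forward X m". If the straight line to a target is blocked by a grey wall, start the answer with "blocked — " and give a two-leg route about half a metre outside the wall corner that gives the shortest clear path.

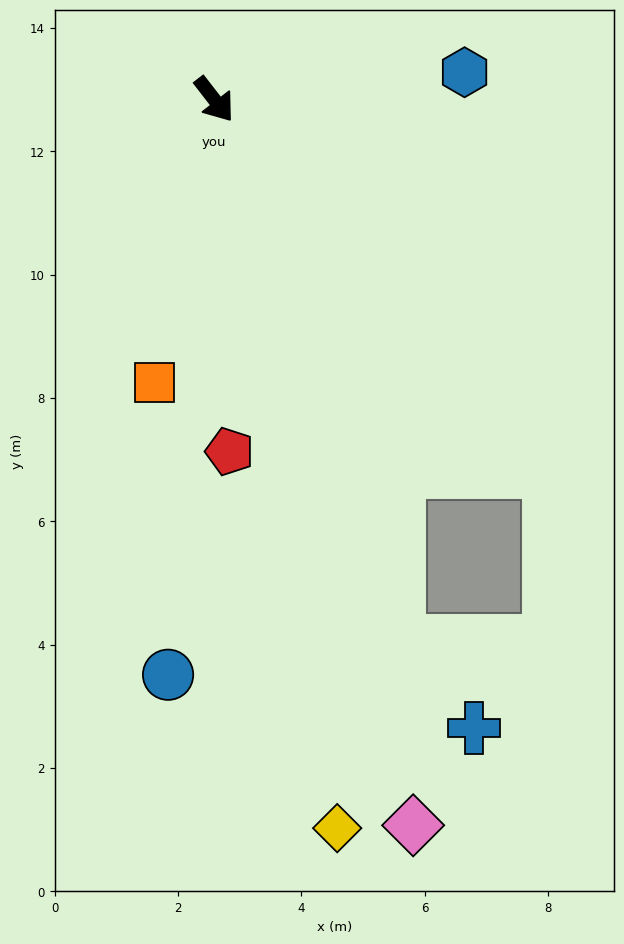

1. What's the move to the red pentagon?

turn right 35°, forward 5.7 m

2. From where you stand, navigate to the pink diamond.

turn right 22°, forward 12.2 m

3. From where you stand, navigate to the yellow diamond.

turn right 28°, forward 12.0 m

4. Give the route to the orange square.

turn right 50°, forward 4.7 m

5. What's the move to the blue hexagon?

turn left 58°, forward 4.1 m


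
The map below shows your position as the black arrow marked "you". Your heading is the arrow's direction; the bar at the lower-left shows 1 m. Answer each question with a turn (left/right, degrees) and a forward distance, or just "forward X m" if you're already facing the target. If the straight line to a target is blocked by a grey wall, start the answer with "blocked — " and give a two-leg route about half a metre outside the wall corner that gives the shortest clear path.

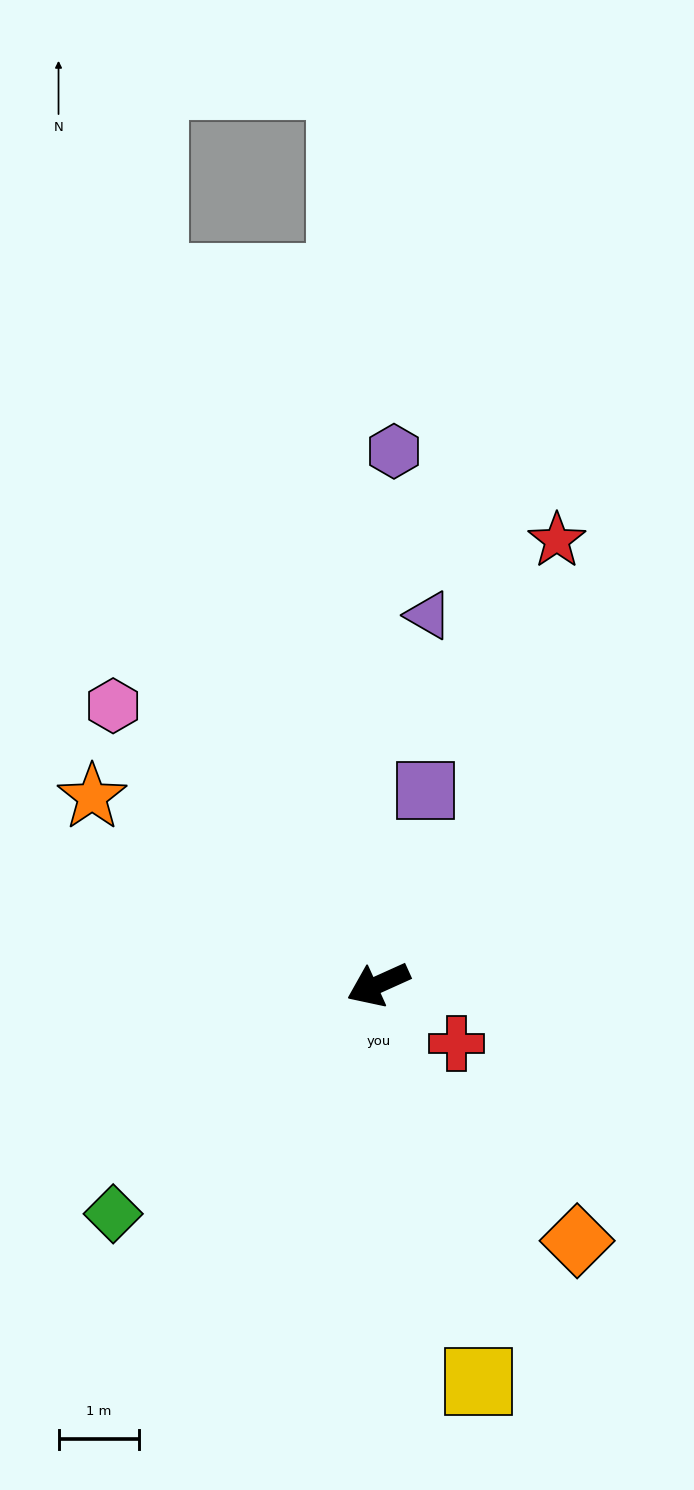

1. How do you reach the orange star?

turn right 58°, forward 4.3 m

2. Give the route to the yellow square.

turn left 80°, forward 5.1 m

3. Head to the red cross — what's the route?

turn left 119°, forward 1.2 m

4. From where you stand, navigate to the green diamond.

turn left 17°, forward 4.4 m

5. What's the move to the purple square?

turn right 128°, forward 2.5 m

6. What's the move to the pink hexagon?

turn right 71°, forward 4.8 m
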